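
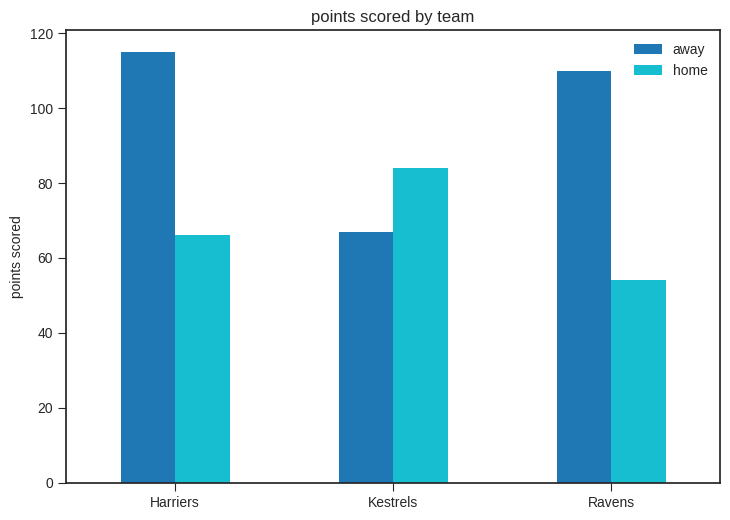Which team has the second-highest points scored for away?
Ravens

Top 3 for away: Harriers ≈ 120, Ravens ≈ 110, Kestrels ≈ 70.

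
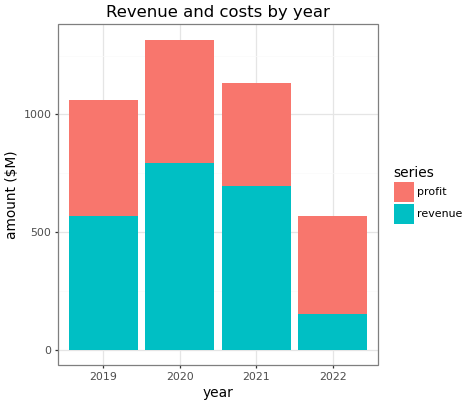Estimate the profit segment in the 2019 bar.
≈ 400

profit top ≈ 1000, bottom ≈ 600; segment ≈ 400.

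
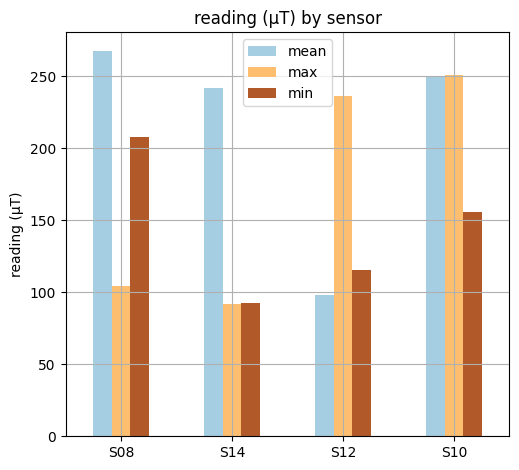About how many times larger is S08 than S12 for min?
≈ 1.6×

S08 ≈ 200, S12 ≈ 125; 200/125 ≈ 1.6.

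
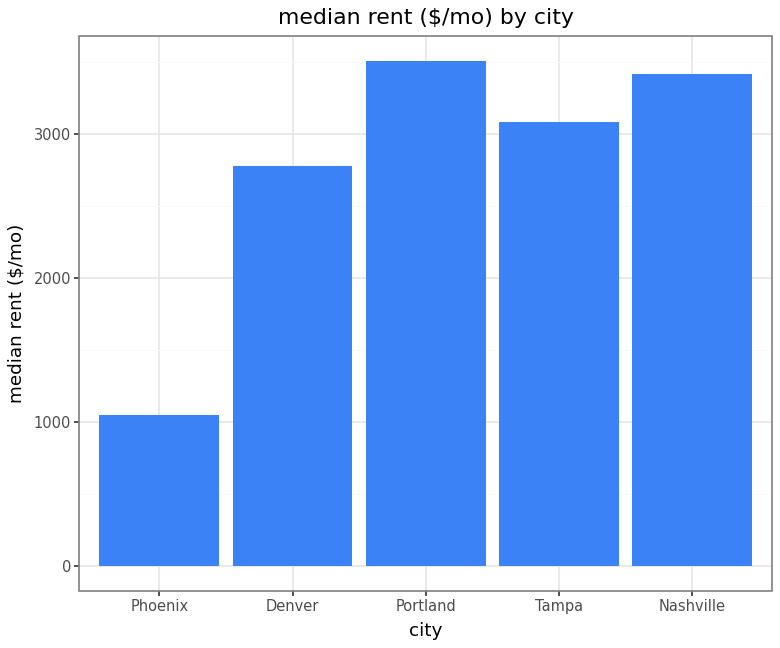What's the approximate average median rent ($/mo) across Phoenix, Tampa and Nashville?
(1000 + 3000 + 3500) / 3 ≈ 2500.

≈ 2500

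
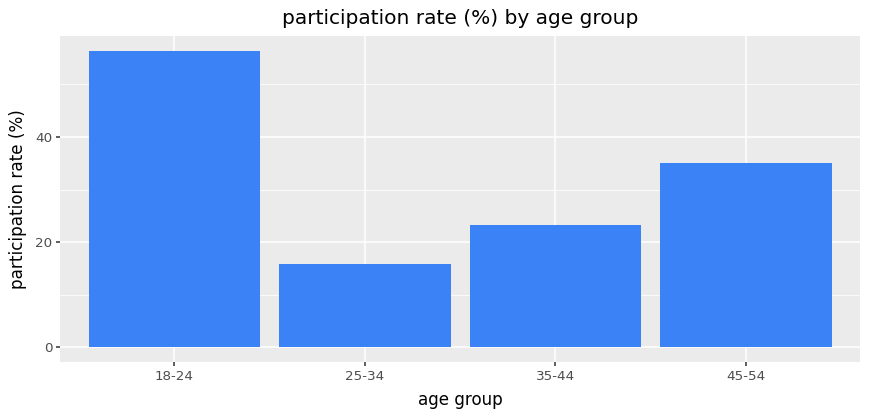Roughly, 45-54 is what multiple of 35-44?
45-54 ≈ 35, 35-44 ≈ 25; 35/25 ≈ 1.4.

≈ 1.4×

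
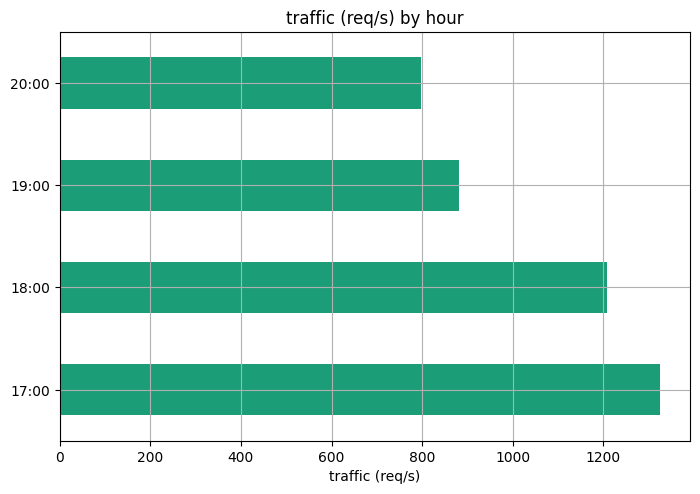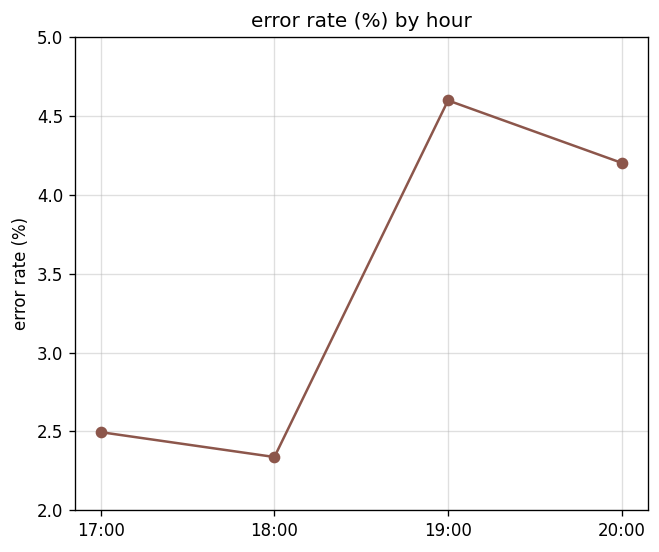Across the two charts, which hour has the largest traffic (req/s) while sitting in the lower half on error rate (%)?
Chart 2 median error rate (%) ≈ 3.5; below-median hours: 17:00, 18:00. Among those, 17:00 has the highest traffic (req/s) (≈ 1400).

17:00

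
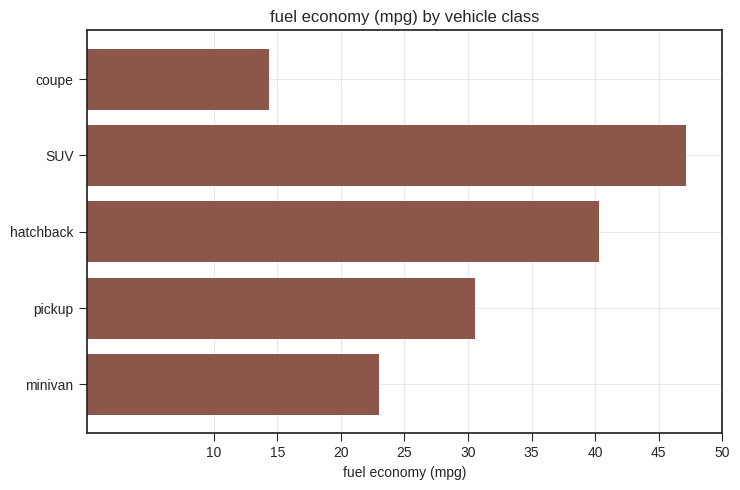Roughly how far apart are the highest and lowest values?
Max SUV ≈ 45, min coupe ≈ 15; range ≈ 30.

≈ 30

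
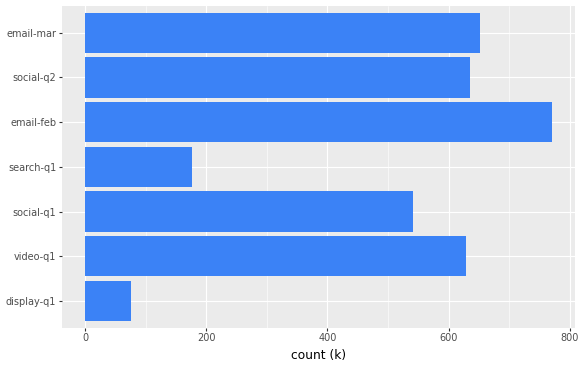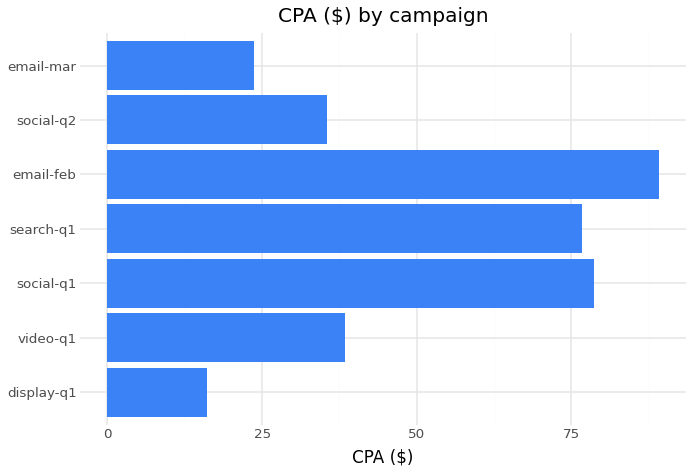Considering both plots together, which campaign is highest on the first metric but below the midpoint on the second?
email-mar

Chart 2 median CPA ($) ≈ 40; below-median campaigns: display-q1, social-q2, email-mar. Among those, email-mar has the highest count (k) (≈ 700).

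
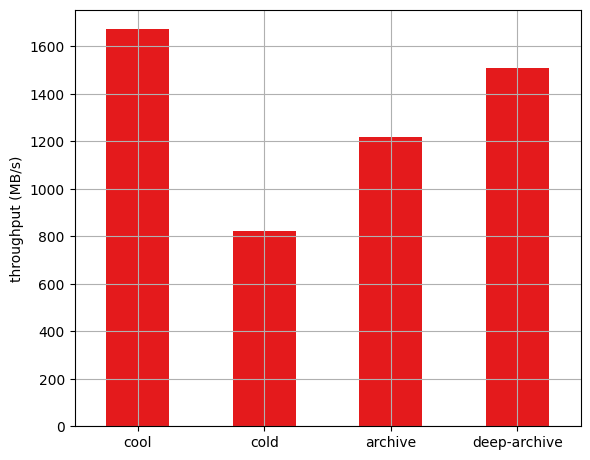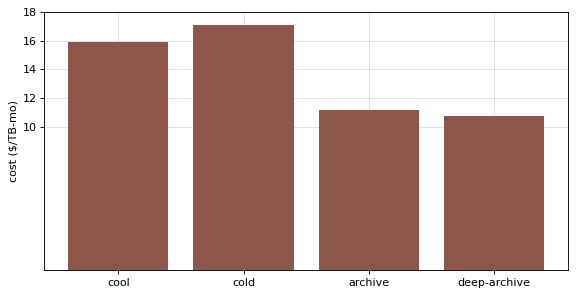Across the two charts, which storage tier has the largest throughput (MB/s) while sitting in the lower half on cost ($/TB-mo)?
Chart 2 median cost ($/TB-mo) ≈ 14; below-median storage tiers: archive, deep-archive. Among those, deep-archive has the highest throughput (MB/s) (≈ 1600).

deep-archive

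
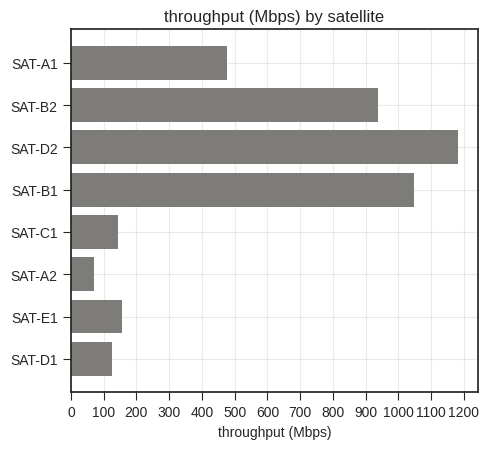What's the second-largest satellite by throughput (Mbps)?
SAT-B1

Top 3: SAT-D2 ≈ 1200, SAT-B1 ≈ 1000, SAT-B2 ≈ 900.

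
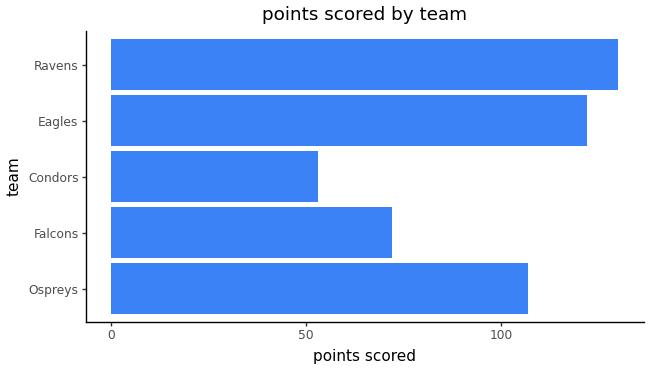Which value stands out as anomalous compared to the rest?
Condors ≈ 60; the rest sit between ≈ 80 and ≈ 120.

Condors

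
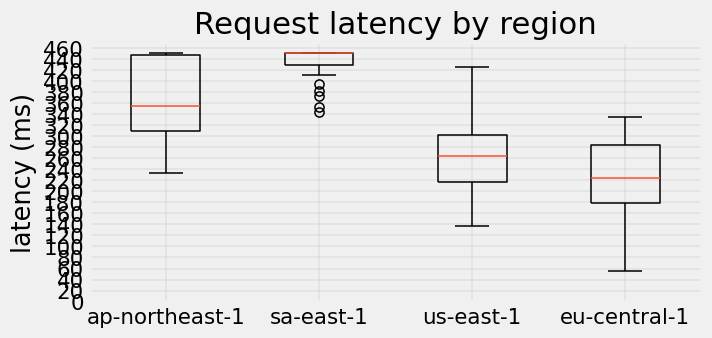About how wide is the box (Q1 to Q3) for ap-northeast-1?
Q3 ≈ 440, Q1 ≈ 300; IQR ≈ 140.

≈ 140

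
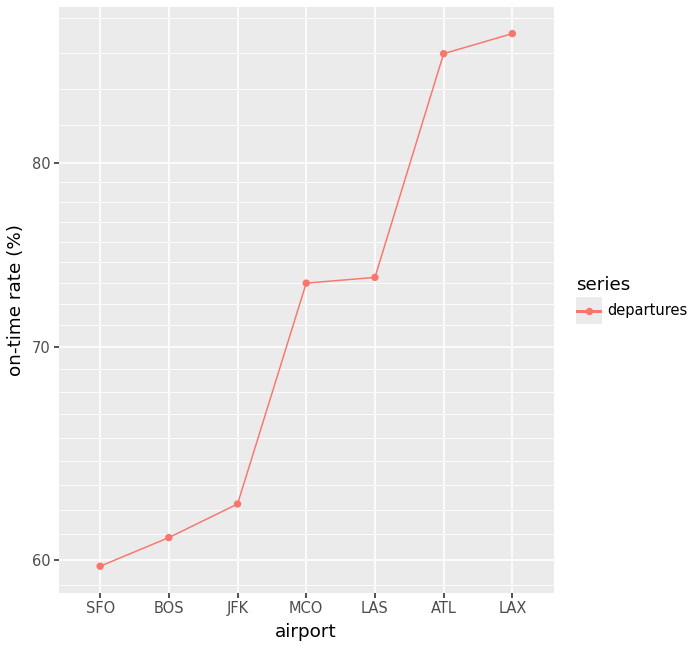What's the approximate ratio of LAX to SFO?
≈ 1.5×

LAX ≈ 90, SFO ≈ 60; 90/60 ≈ 1.5.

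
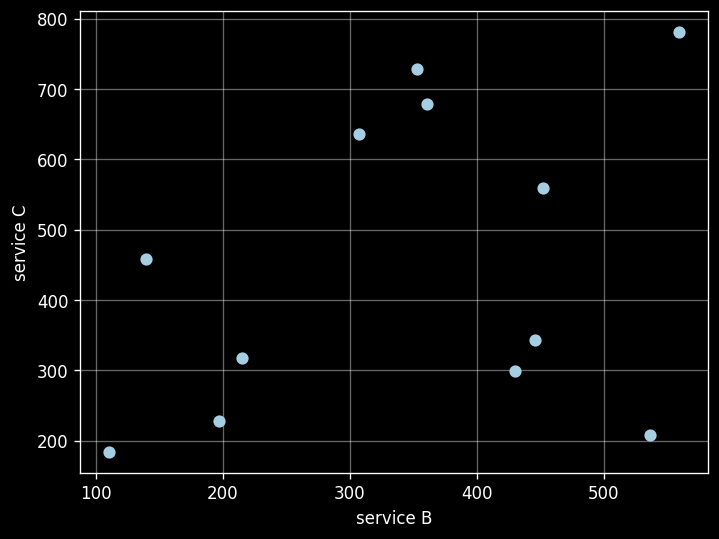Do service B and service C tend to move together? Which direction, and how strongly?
Points are positively correlated; weak (|r| ≈ 0.3).

positive, weak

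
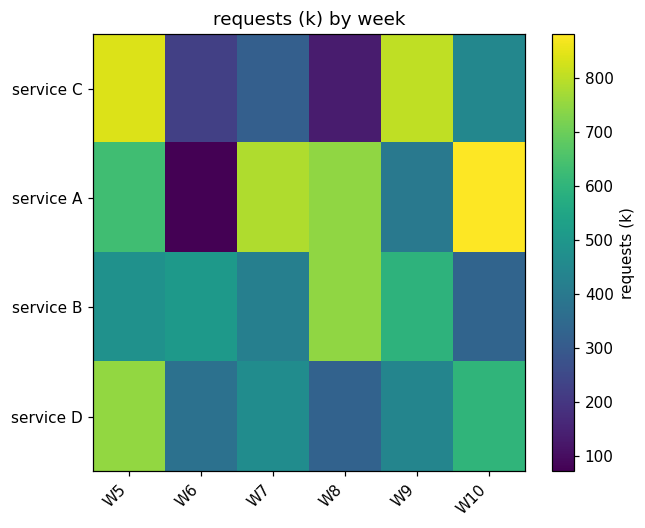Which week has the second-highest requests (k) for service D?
W10

Top 3 for service D: W5 ≈ 700, W10 ≈ 600, W7 ≈ 500.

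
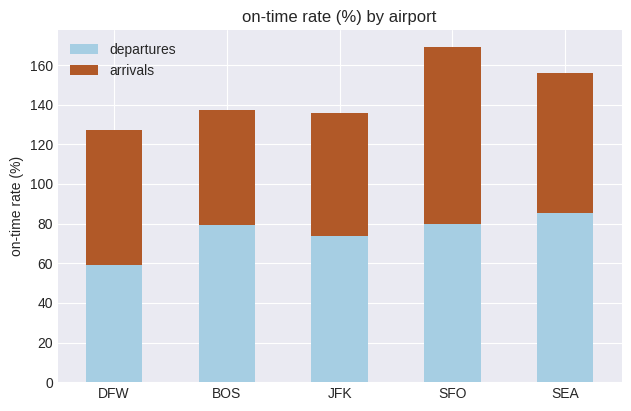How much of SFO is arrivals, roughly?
arrivals top ≈ 160, bottom ≈ 80; segment ≈ 80.

≈ 80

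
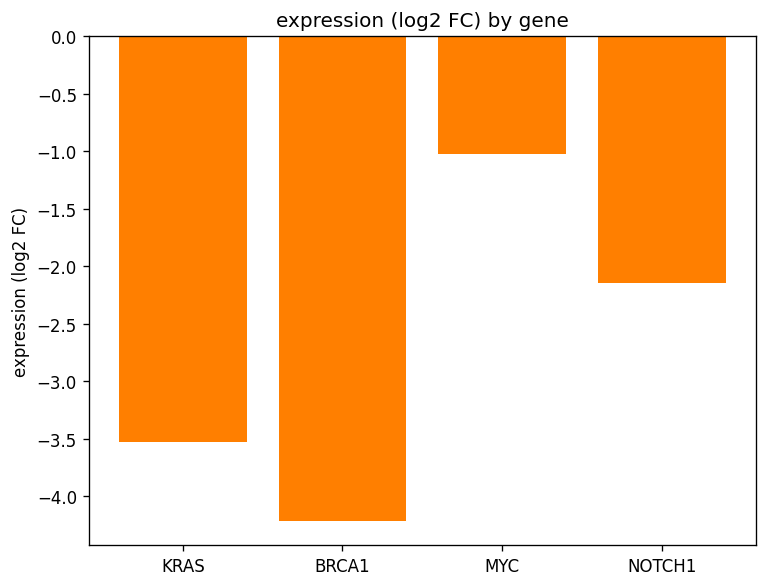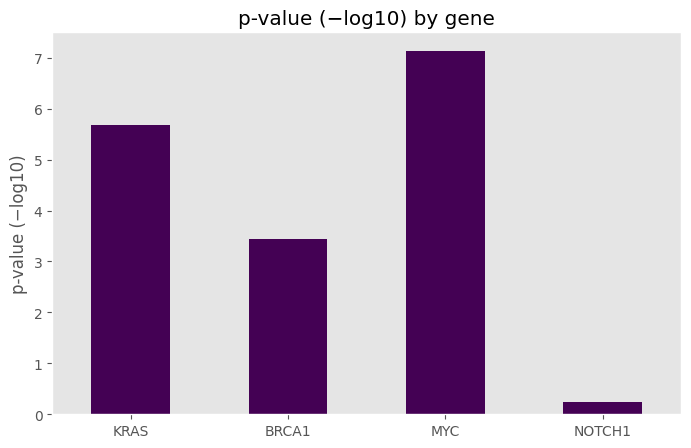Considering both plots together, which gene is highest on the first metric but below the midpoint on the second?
Chart 2 median p-value (−log10) ≈ 5; below-median genes: BRCA1, NOTCH1. Among those, NOTCH1 has the highest expression (log2 FC) (≈ -2).

NOTCH1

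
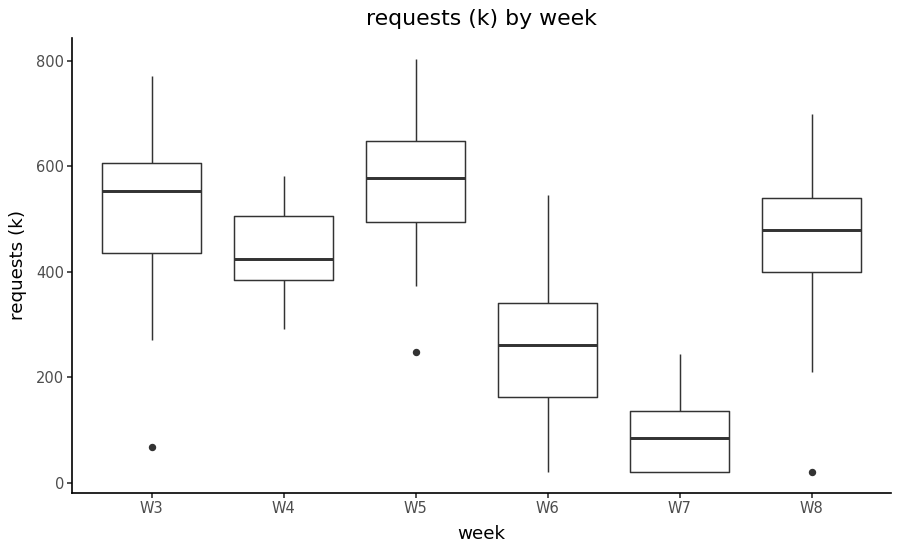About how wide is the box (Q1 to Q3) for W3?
≈ 150

Q3 ≈ 600, Q1 ≈ 450; IQR ≈ 150.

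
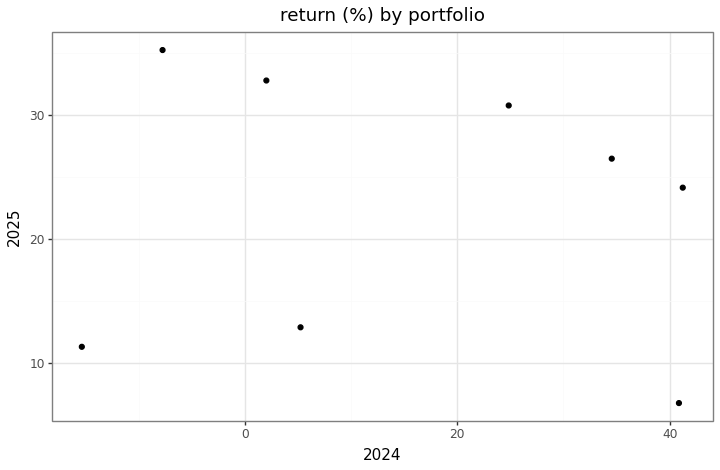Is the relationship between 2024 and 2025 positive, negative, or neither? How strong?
Points are roughly uncorrelated; weak (|r| ≈ 0.1).

no clear correlation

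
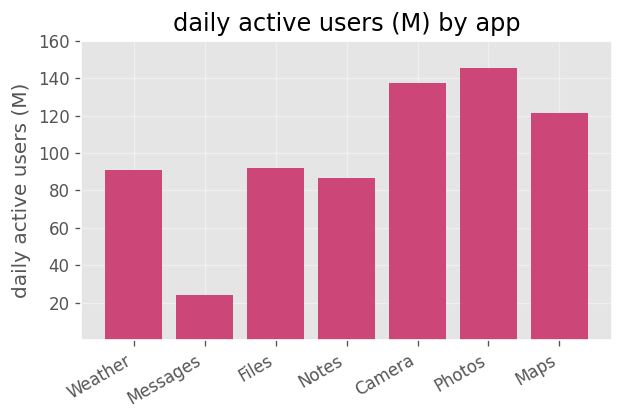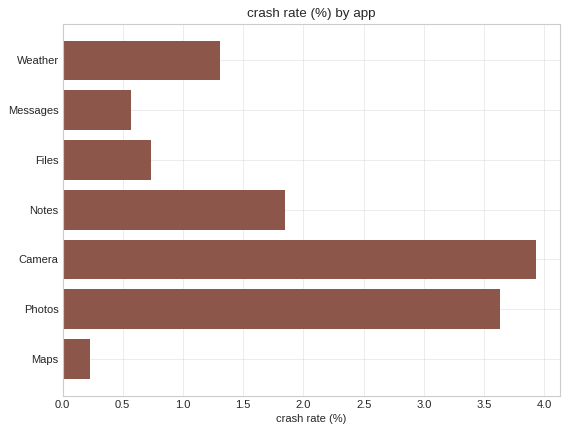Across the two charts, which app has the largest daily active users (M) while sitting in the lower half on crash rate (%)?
Maps

Chart 2 median crash rate (%) ≈ 1.5; below-median apps: Messages, Files, Maps. Among those, Maps has the highest daily active users (M) (≈ 120).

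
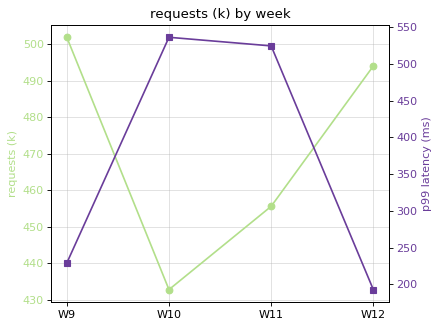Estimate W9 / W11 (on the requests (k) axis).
W9 ≈ 500, W11 ≈ 460; 500/460 ≈ 1.09.

≈ 1.09×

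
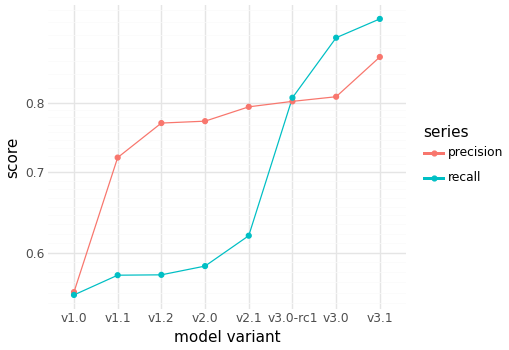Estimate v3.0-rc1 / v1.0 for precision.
v3.0-rc1 ≈ 0.80, v1.0 ≈ 0.55; 0.80/0.55 ≈ 1.45.

≈ 1.45×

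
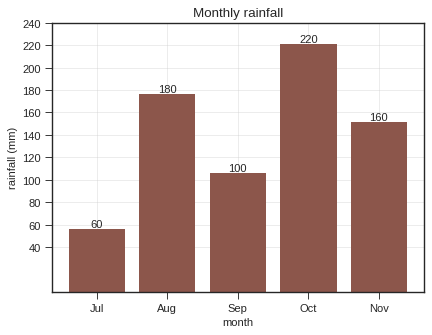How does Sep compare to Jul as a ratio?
Sep ≈ 100, Jul ≈ 60; 100/60 ≈ 1.67.

≈ 1.67×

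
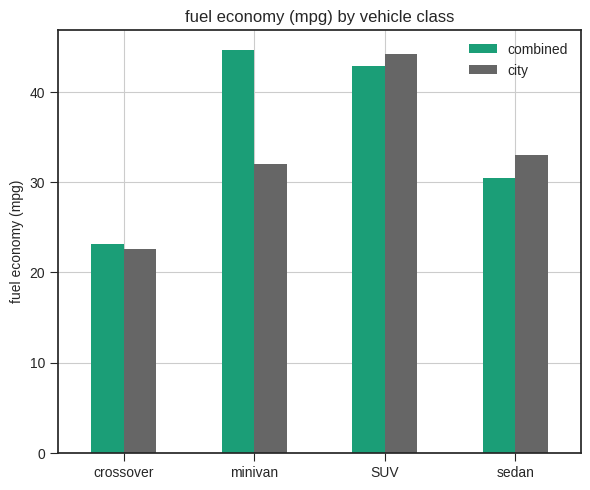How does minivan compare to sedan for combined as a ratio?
minivan ≈ 45, sedan ≈ 30; 45/30 ≈ 1.5.

≈ 1.5×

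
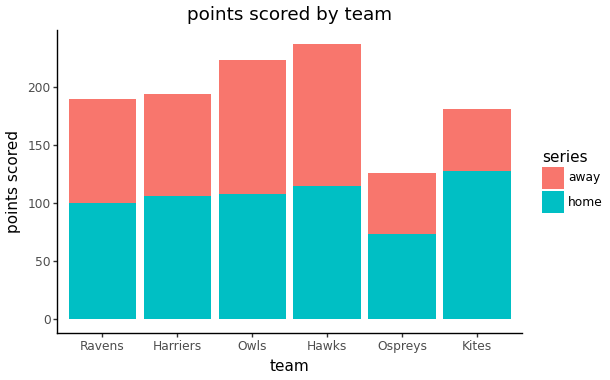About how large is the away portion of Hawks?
away top ≈ 240, bottom ≈ 120; segment ≈ 120.

≈ 120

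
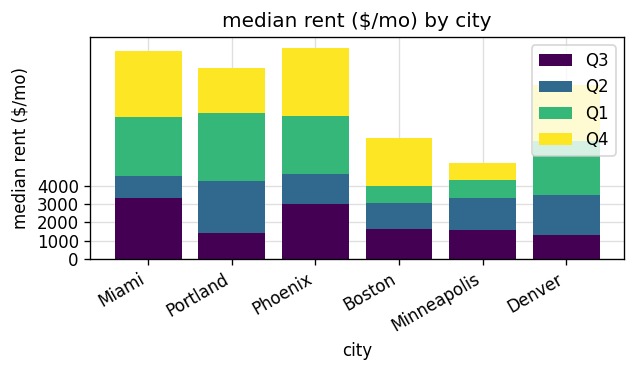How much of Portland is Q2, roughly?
Q2 top ≈ 4000, bottom ≈ 1000; segment ≈ 3000.

≈ 3000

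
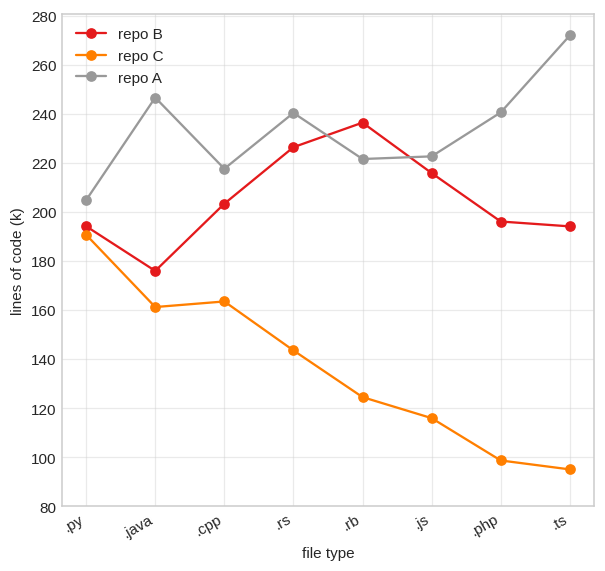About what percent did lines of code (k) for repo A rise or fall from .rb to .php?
≈ +9.1%

.rb ≈ 220, .php ≈ 240; (240 − 220) / 220 ≈ +9.1%.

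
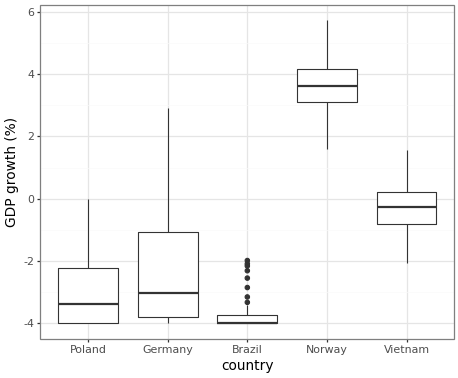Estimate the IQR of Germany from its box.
≈ 3

Q3 ≈ -1, Q1 ≈ -4; IQR ≈ 3.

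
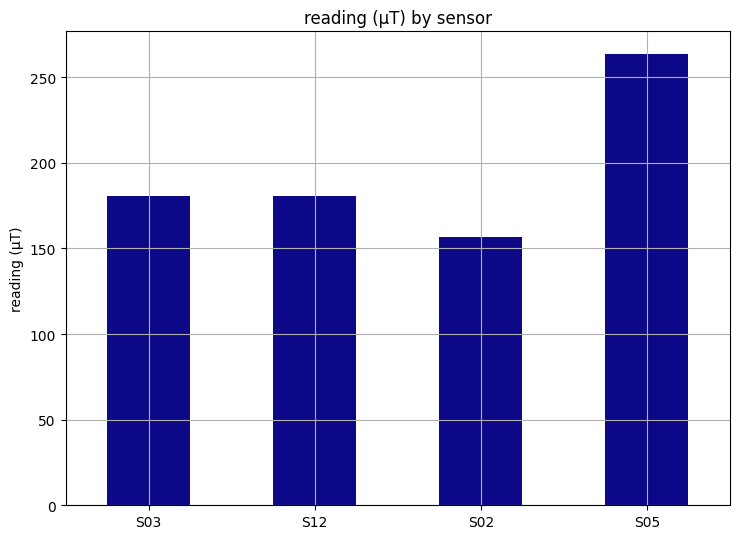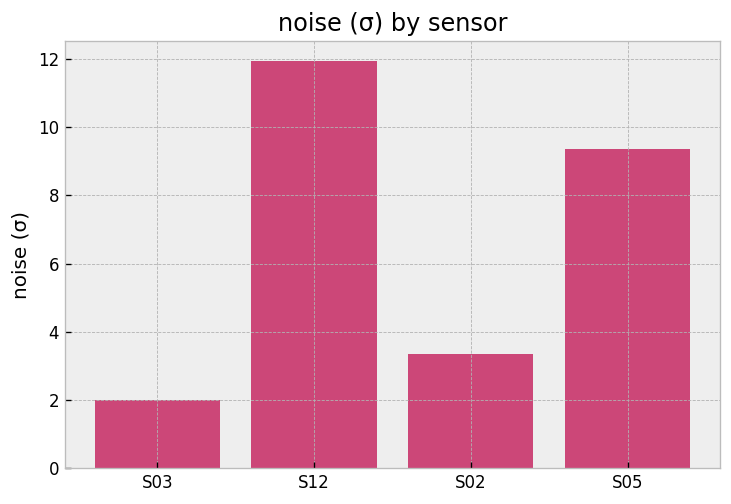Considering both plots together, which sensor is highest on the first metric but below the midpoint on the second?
Chart 2 median noise (σ) ≈ 6; below-median sensors: S03, S02. Among those, S03 has the highest reading (µT) (≈ 175).

S03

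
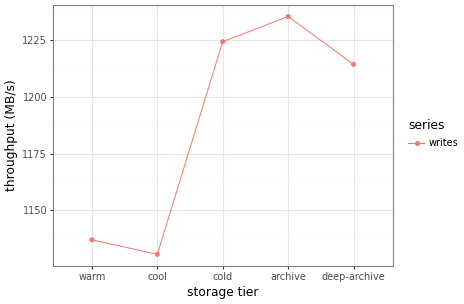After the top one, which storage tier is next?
cold

Top 3: archive ≈ 1240, cold ≈ 1220, deep-archive ≈ 1210.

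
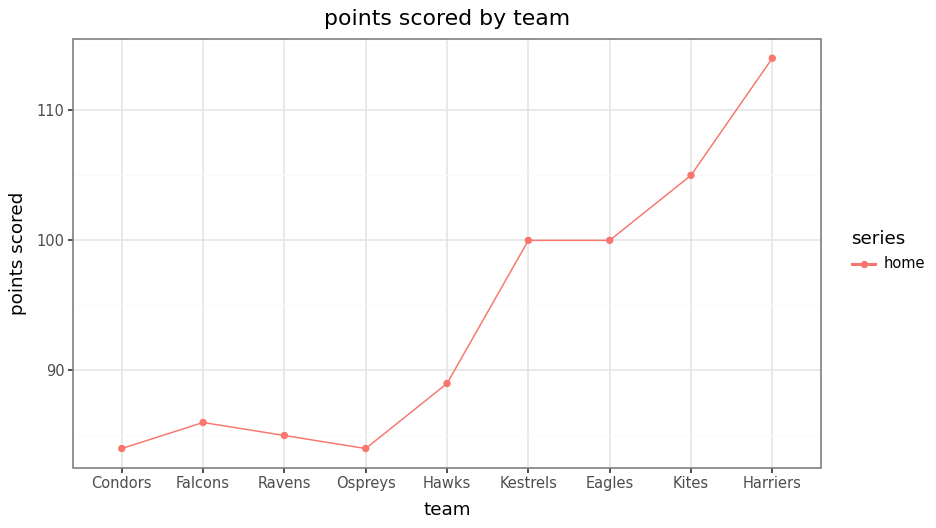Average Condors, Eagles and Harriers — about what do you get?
≈ 100

(85 + 100 + 115) / 3 ≈ 100.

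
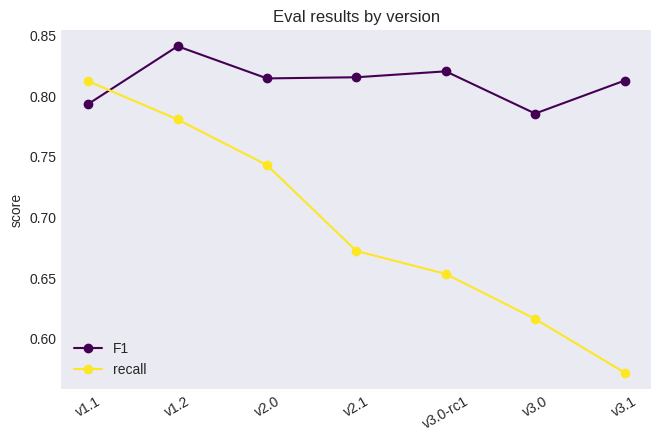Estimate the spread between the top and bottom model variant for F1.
Max v1.2 ≈ 0.85, min v3.0 ≈ 0.80; range ≈ 0.05.

≈ 0.05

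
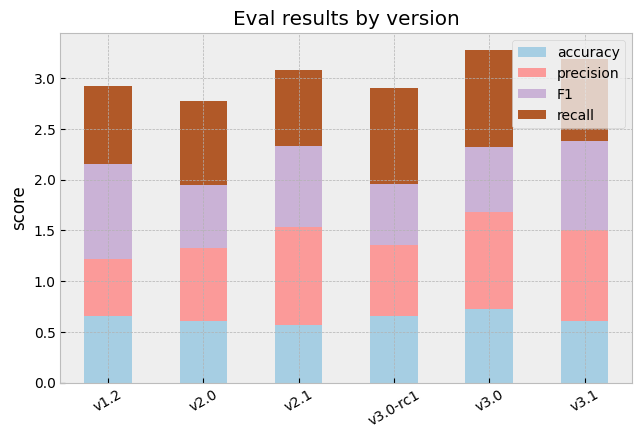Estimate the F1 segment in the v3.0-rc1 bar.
≈ 0.5

F1 top ≈ 2.0, bottom ≈ 1.5; segment ≈ 0.5.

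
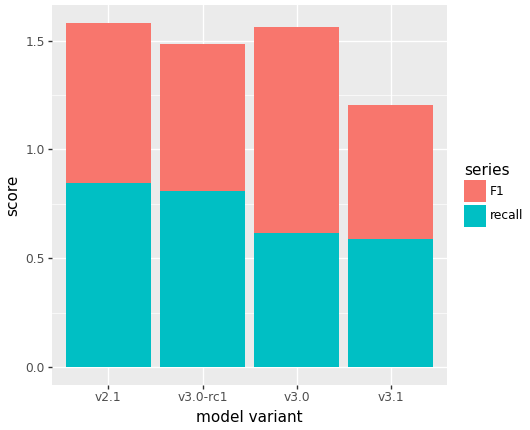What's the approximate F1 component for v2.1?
≈ 0.8

F1 top ≈ 1.6, bottom ≈ 0.8; segment ≈ 0.8.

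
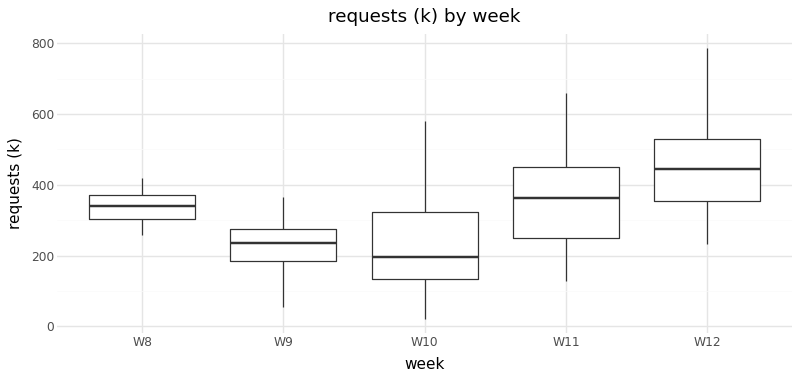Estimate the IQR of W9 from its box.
≈ 100

Q3 ≈ 280, Q1 ≈ 180; IQR ≈ 100.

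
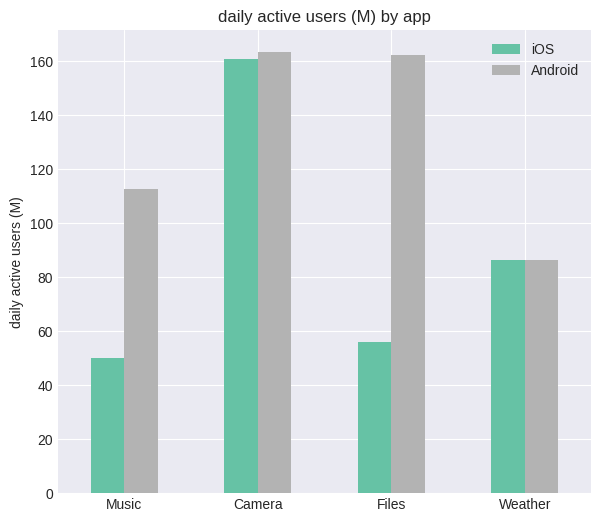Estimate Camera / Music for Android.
≈ 1.33×

Camera ≈ 160, Music ≈ 120; 160/120 ≈ 1.33.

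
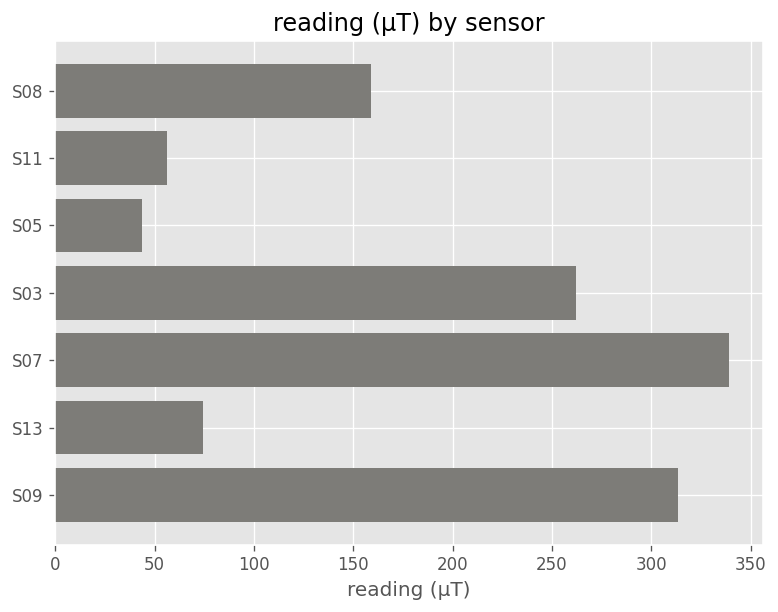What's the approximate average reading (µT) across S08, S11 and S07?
≈ 183

(150 + 50 + 350) / 3 ≈ 183.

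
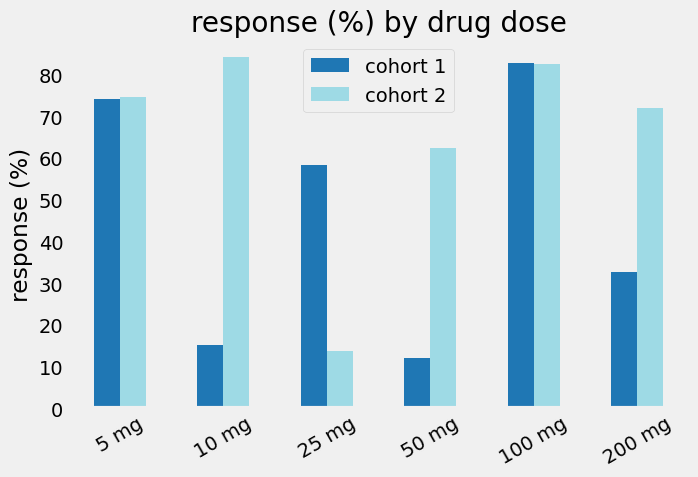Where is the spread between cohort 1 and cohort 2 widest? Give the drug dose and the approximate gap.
10 mg: cohort 1 ≈ 20, cohort 2 ≈ 80 → gap ≈ 60. Next-largest (50 mg) is only ≈ 50.

10 mg, ≈ 60 %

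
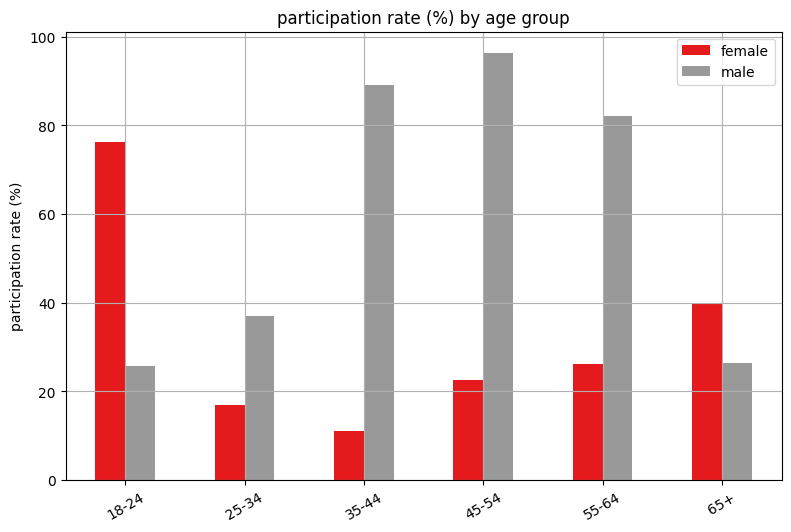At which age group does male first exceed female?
18-24: male ≈ 30 vs female ≈ 80 (not yet); 25-34: male ≈ 40 vs female ≈ 20 (first crossover).

25-34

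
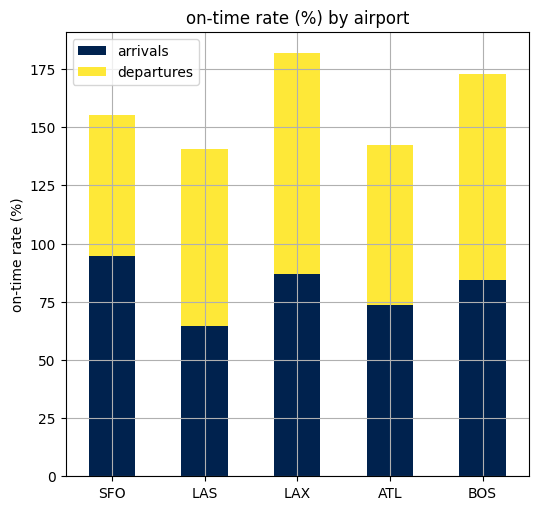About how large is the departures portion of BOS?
≈ 100

departures top ≈ 180, bottom ≈ 80; segment ≈ 100.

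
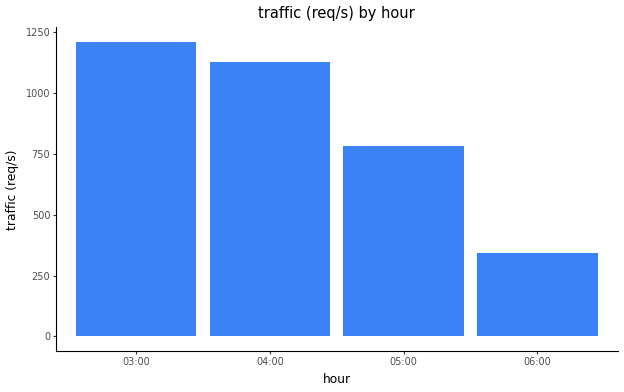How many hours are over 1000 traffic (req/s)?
2

Above 1000: 03:00, 04:00.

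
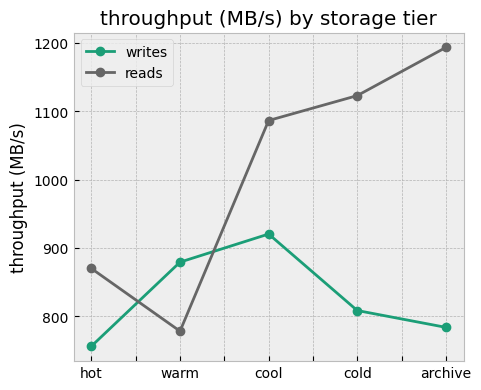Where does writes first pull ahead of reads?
hot: writes ≈ 750 vs reads ≈ 850 (not yet); warm: writes ≈ 900 vs reads ≈ 800 (first crossover).

warm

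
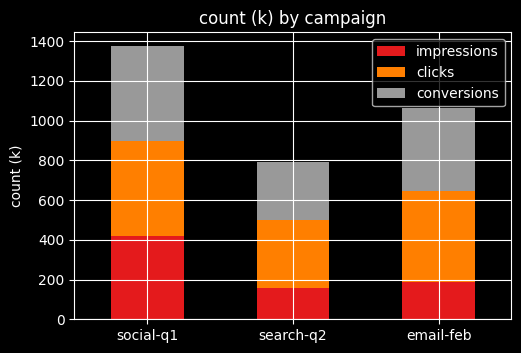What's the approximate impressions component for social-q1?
≈ 400

impressions top ≈ 400, bottom ≈ 0; segment ≈ 400.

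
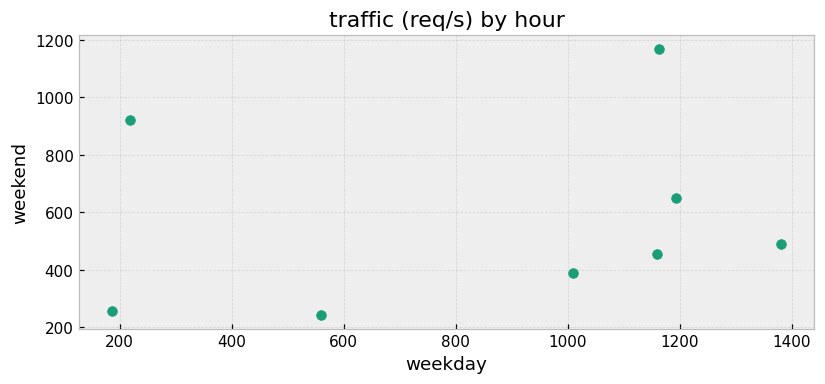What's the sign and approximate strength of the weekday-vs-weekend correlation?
Points are roughly uncorrelated; weak (|r| ≈ 0.2).

no clear correlation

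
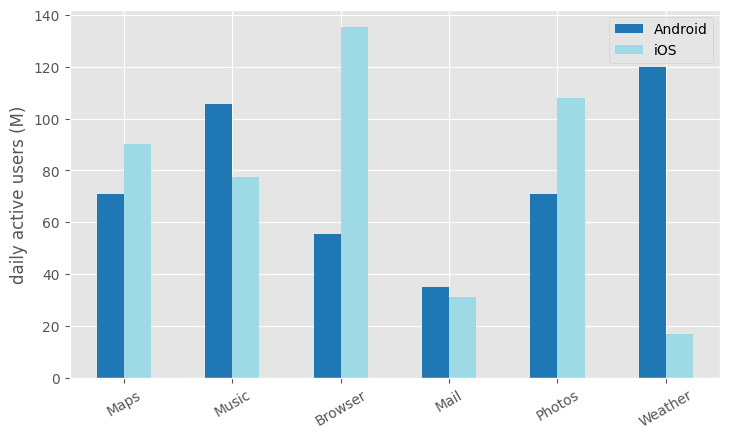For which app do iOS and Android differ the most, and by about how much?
Weather, ≈ 100 M

Weather: iOS ≈ 20, Android ≈ 120 → gap ≈ 100. Next-largest (Browser) is only ≈ 80.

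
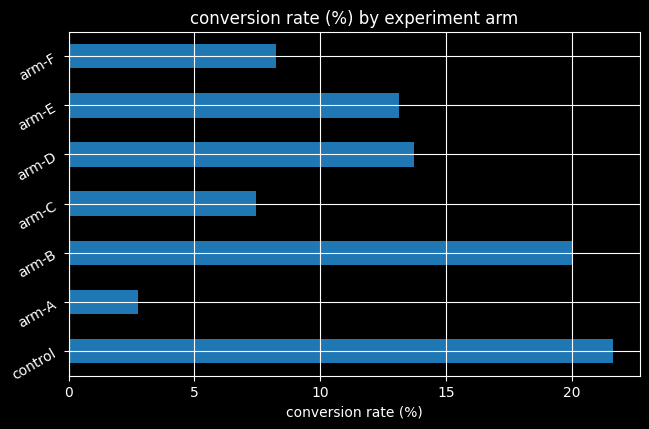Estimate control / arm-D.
≈ 1.57×

control ≈ 22, arm-D ≈ 14; 22/14 ≈ 1.57.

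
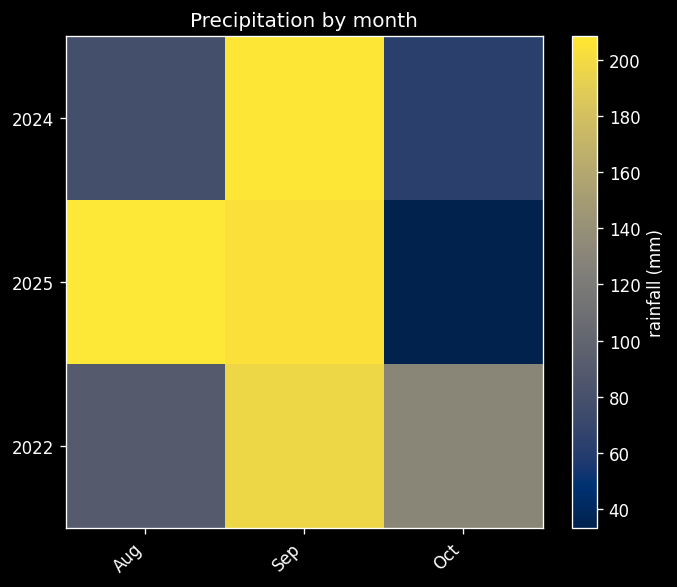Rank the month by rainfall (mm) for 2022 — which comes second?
Oct

Top 3 for 2022: Sep ≈ 200, Oct ≈ 140, Aug ≈ 100.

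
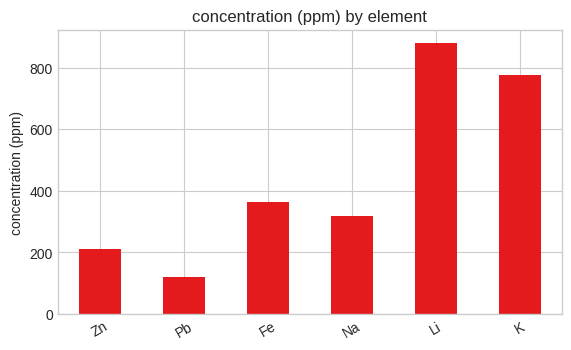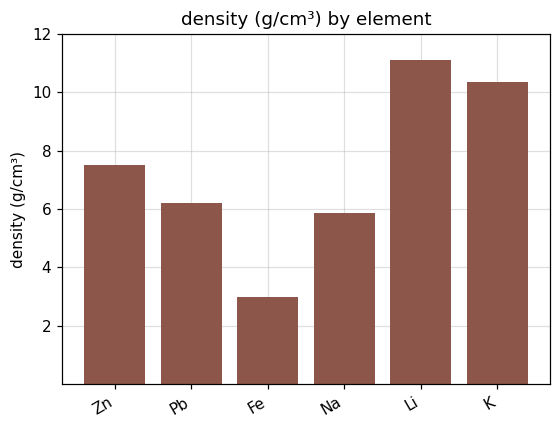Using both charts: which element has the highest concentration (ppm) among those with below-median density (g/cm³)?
Fe

Chart 2 median density (g/cm³) ≈ 6; below-median elements: Pb, Fe, Na. Among those, Fe has the highest concentration (ppm) (≈ 400).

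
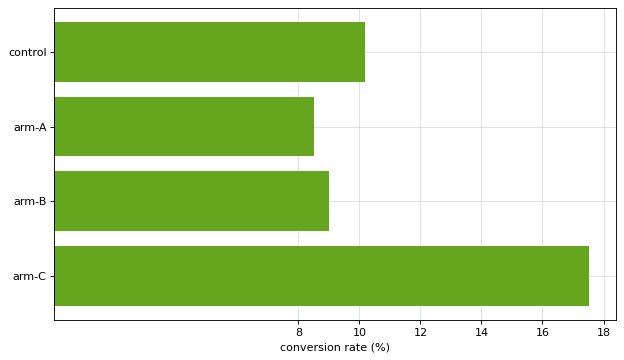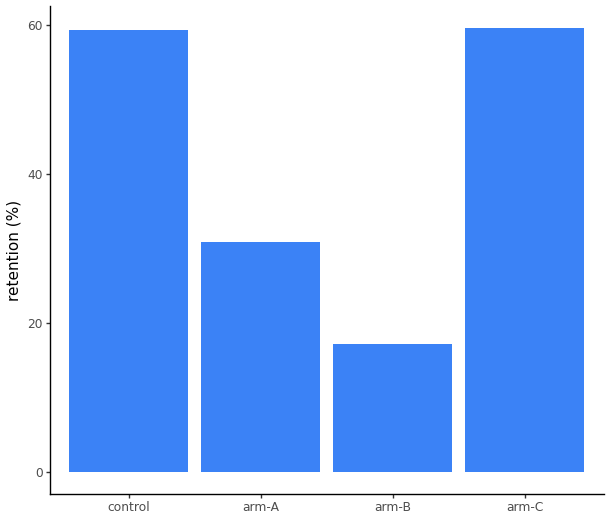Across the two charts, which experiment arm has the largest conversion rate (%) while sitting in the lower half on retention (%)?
arm-B

Chart 2 median retention (%) ≈ 50; below-median experiment arms: arm-A, arm-B. Among those, arm-B has the highest conversion rate (%) (≈ 10).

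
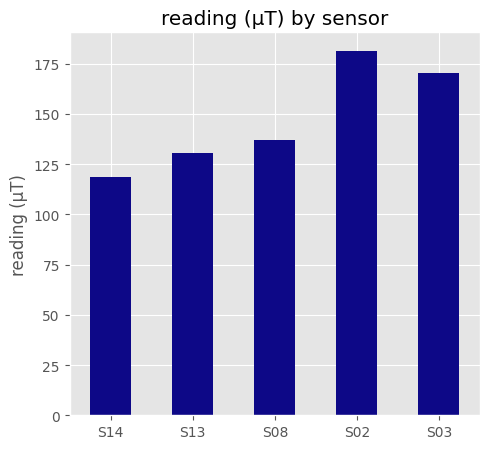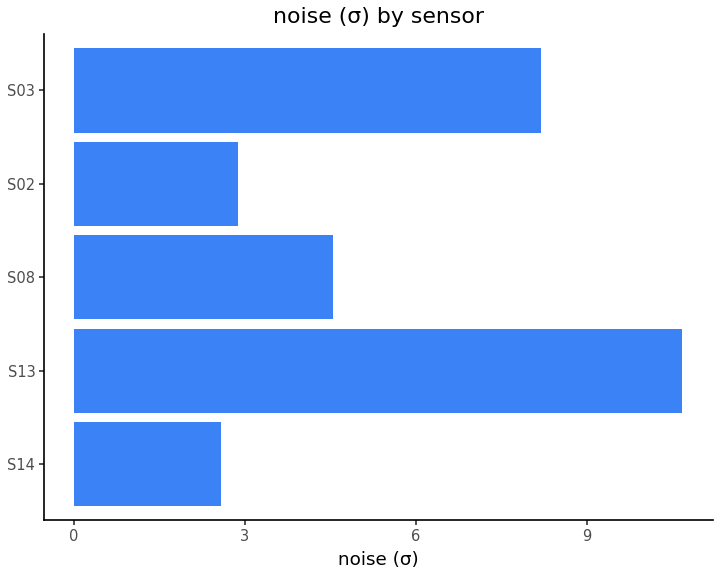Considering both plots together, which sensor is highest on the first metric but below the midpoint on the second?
Chart 2 median noise (σ) ≈ 5; below-median sensors: S14, S02. Among those, S02 has the highest reading (µT) (≈ 180).

S02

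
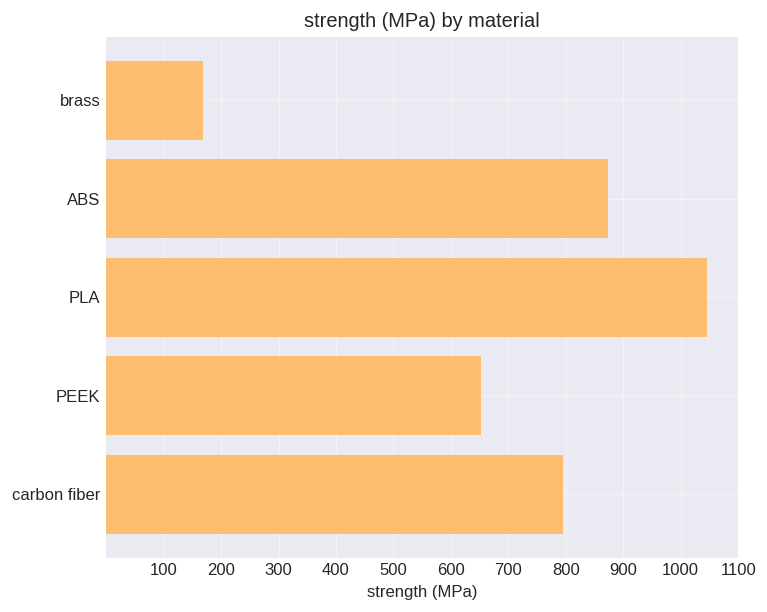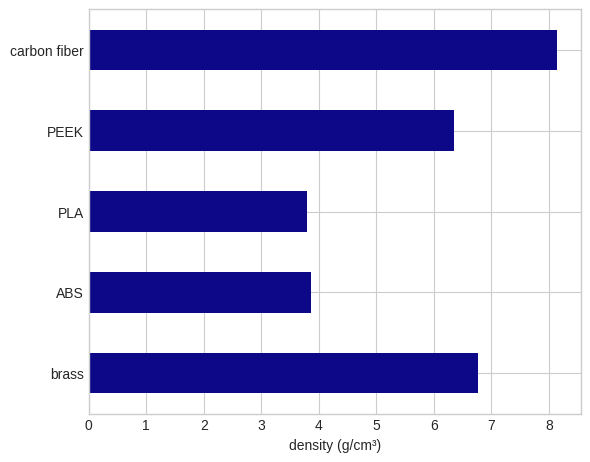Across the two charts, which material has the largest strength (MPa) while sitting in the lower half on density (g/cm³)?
Chart 2 median density (g/cm³) ≈ 6; below-median materials: ABS, PLA. Among those, PLA has the highest strength (MPa) (≈ 1000).

PLA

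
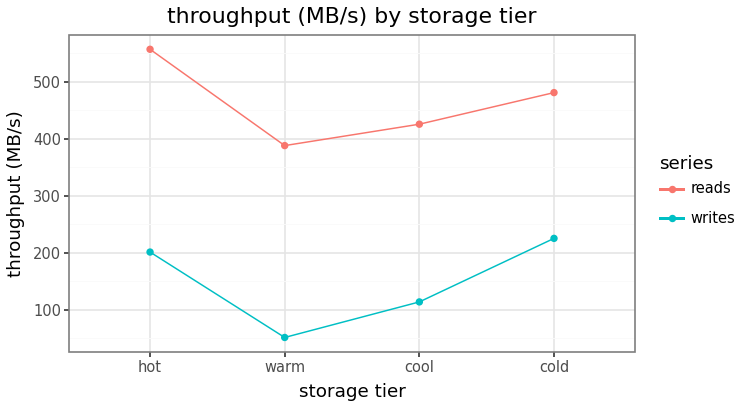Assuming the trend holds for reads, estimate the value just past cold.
≈ 550

Last three: 400, 450, 500 → slope ≈ 50/step → next ≈ 550.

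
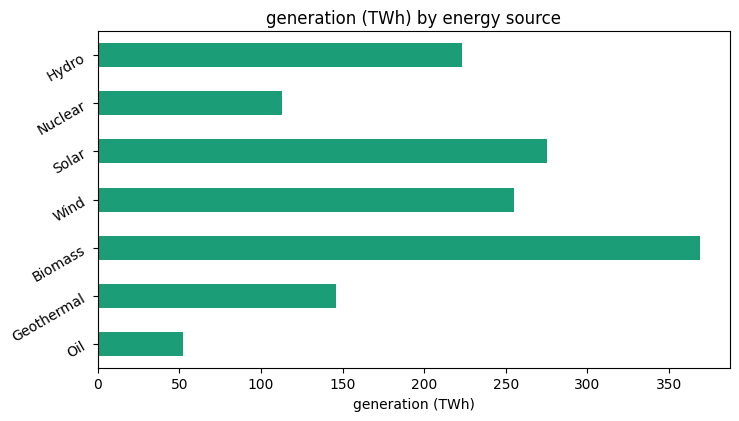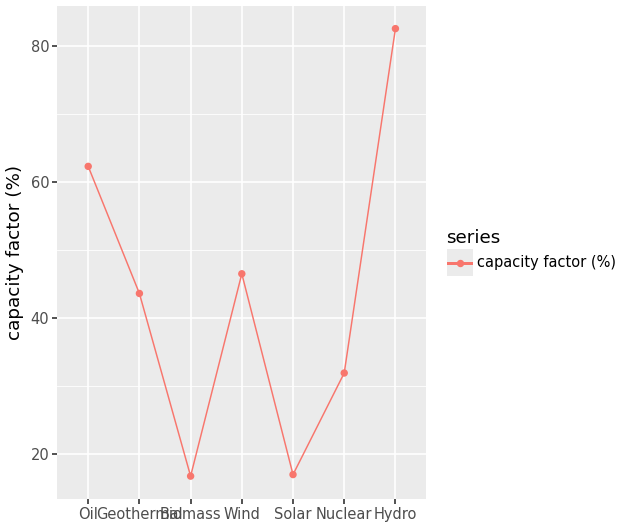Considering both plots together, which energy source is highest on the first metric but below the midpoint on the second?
Biomass

Chart 2 median capacity factor (%) ≈ 40; below-median energy sources: Biomass, Solar, Nuclear. Among those, Biomass has the highest generation (TWh) (≈ 350).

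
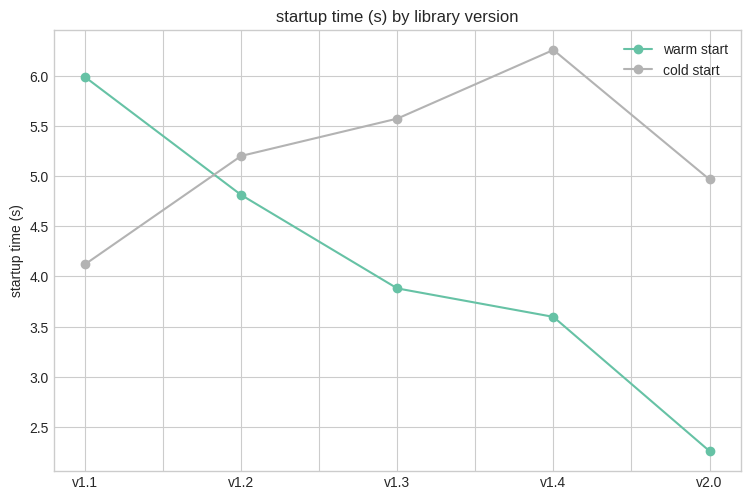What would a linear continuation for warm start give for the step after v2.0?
≈ 1.75

Last three: 4.0, 3.5, 2.5 → slope ≈ -0.75/step → next ≈ 1.75.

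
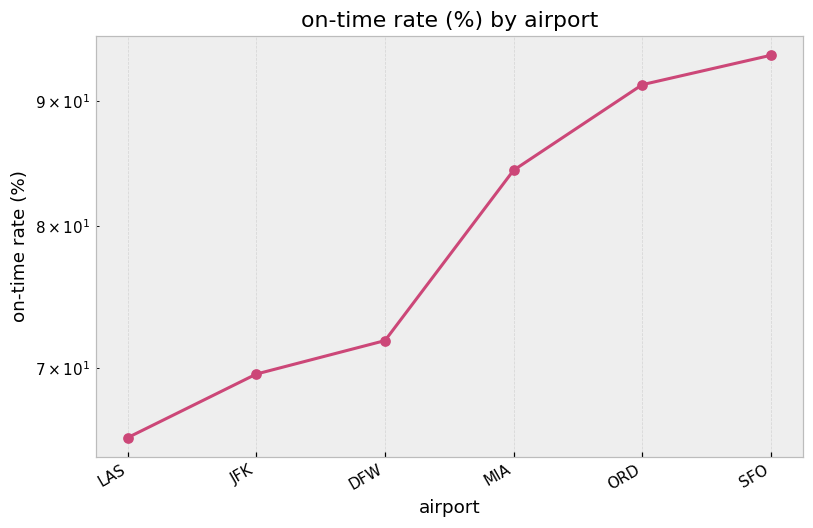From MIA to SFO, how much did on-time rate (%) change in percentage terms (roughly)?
≈ +11.8%

MIA ≈ 85, SFO ≈ 95; (95 − 85) / 85 ≈ +11.8%.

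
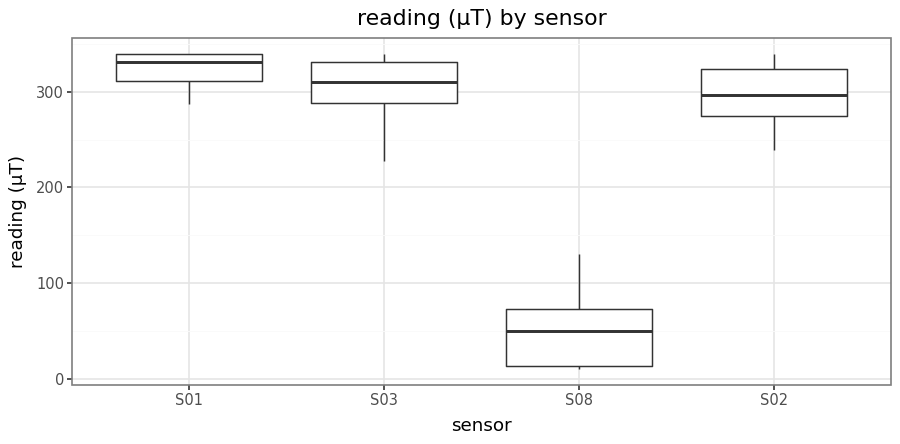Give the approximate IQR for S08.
≈ 50

Q3 ≈ 75, Q1 ≈ 25; IQR ≈ 50.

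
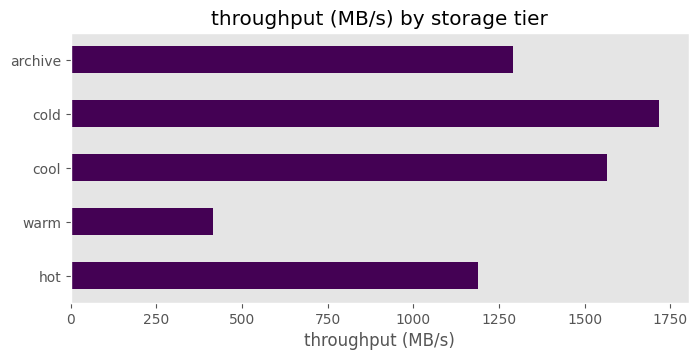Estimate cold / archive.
≈ 1.5×

cold ≈ 1800, archive ≈ 1200; 1800/1200 ≈ 1.5.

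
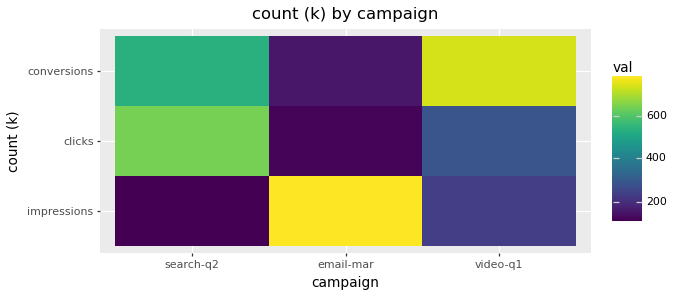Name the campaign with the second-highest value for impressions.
Top 3 for impressions: email-mar ≈ 800, video-q1 ≈ 200, search-q2 ≈ 100.

video-q1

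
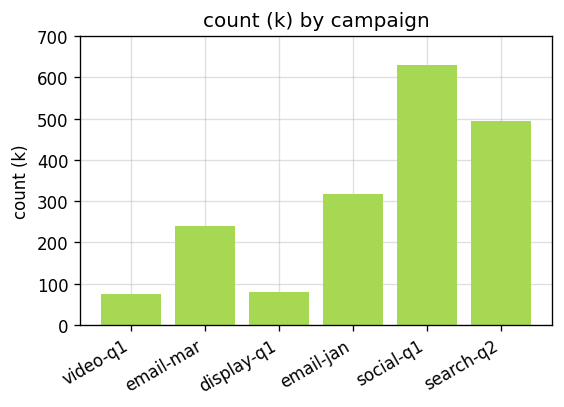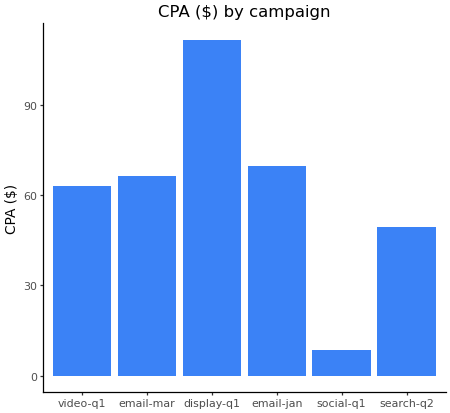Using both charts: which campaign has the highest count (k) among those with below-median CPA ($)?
Chart 2 median CPA ($) ≈ 60; below-median campaigns: video-q1, social-q1, search-q2. Among those, social-q1 has the highest count (k) (≈ 600).

social-q1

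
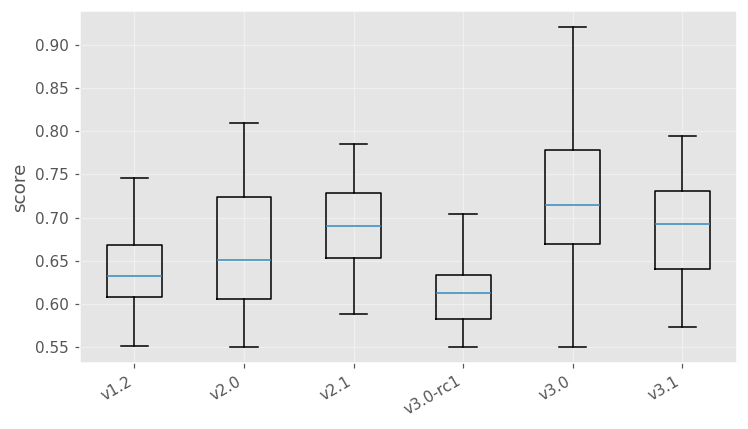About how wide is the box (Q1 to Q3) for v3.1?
Q3 ≈ 0.74, Q1 ≈ 0.64; IQR ≈ 0.10.

≈ 0.10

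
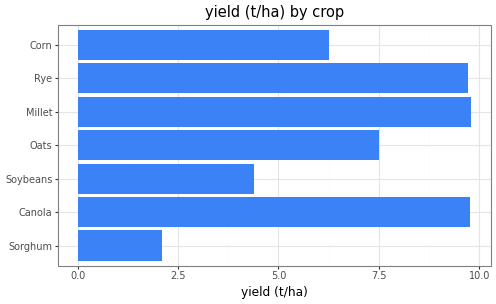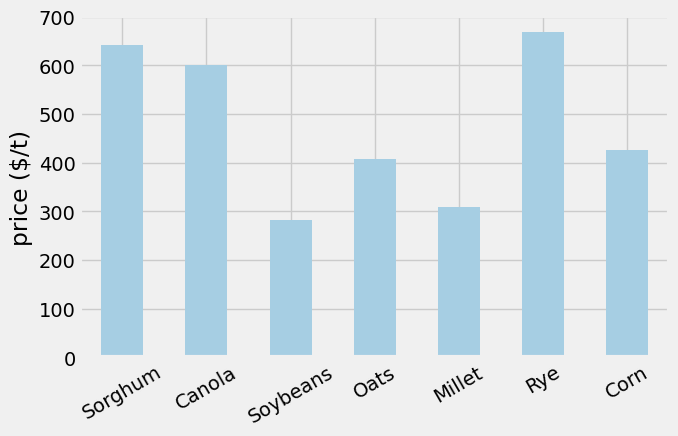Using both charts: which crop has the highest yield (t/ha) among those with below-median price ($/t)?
Millet

Chart 2 median price ($/t) ≈ 400; below-median crops: Soybeans, Oats, Millet. Among those, Millet has the highest yield (t/ha) (≈ 10).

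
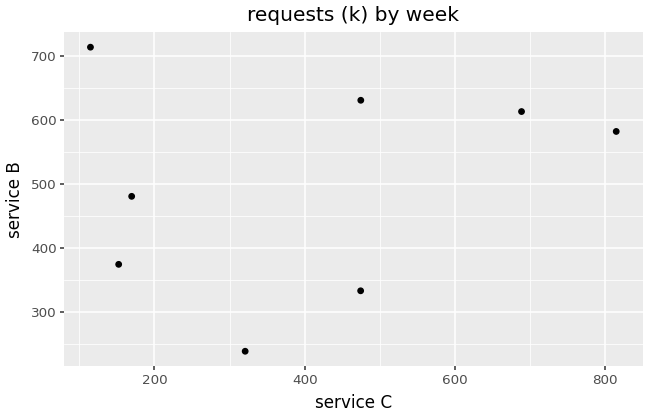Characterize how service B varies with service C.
Points are roughly uncorrelated; weak (|r| ≈ 0.2).

no clear correlation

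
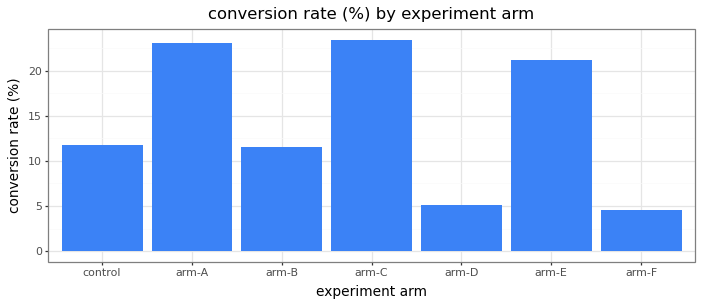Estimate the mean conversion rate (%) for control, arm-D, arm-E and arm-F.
≈ 11

(12 + 6 + 22 + 4) / 4 ≈ 11.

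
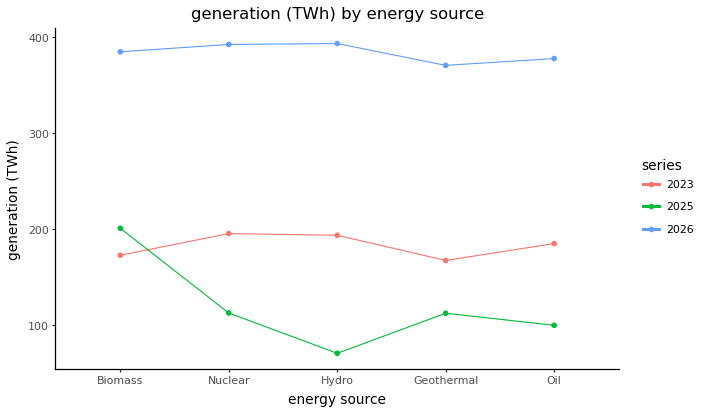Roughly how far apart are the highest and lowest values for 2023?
≈ 50

Max Nuclear ≈ 200, min Geothermal ≈ 150; range ≈ 50.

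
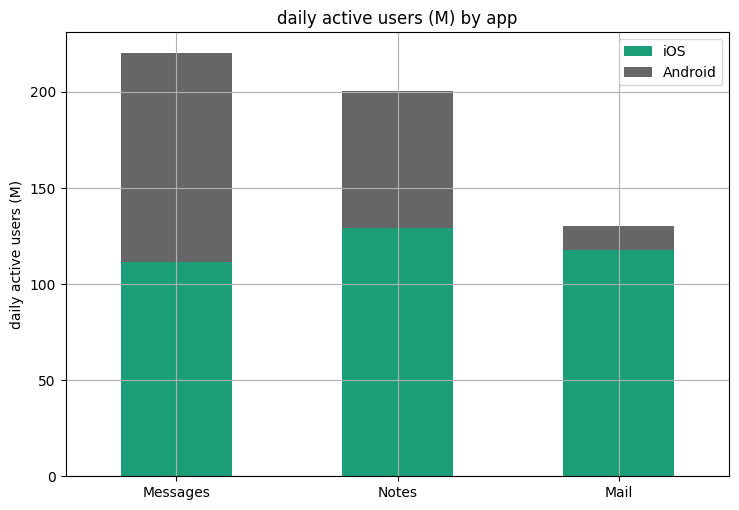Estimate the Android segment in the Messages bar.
≈ 100

Android top ≈ 220, bottom ≈ 120; segment ≈ 100.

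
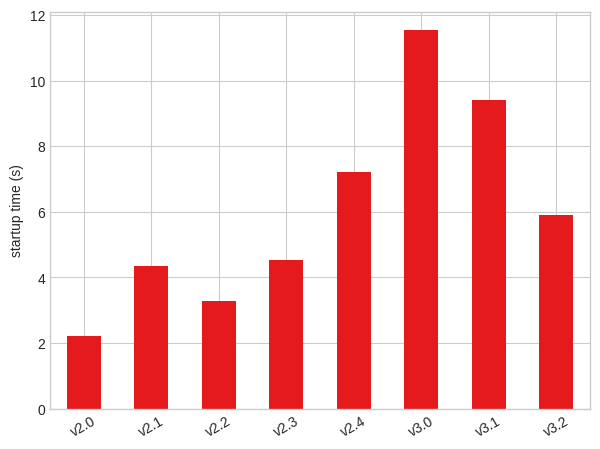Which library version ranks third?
v2.4

Top 4: v3.0 ≈ 12, v3.1 ≈ 9, v2.4 ≈ 7, v3.2 ≈ 6.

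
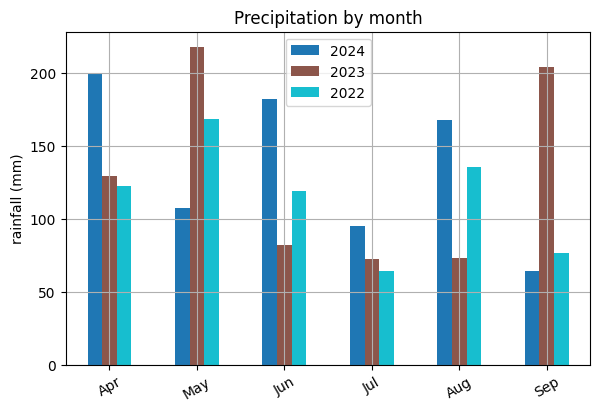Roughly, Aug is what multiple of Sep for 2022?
≈ 1.75×

Aug ≈ 140, Sep ≈ 80; 140/80 ≈ 1.75.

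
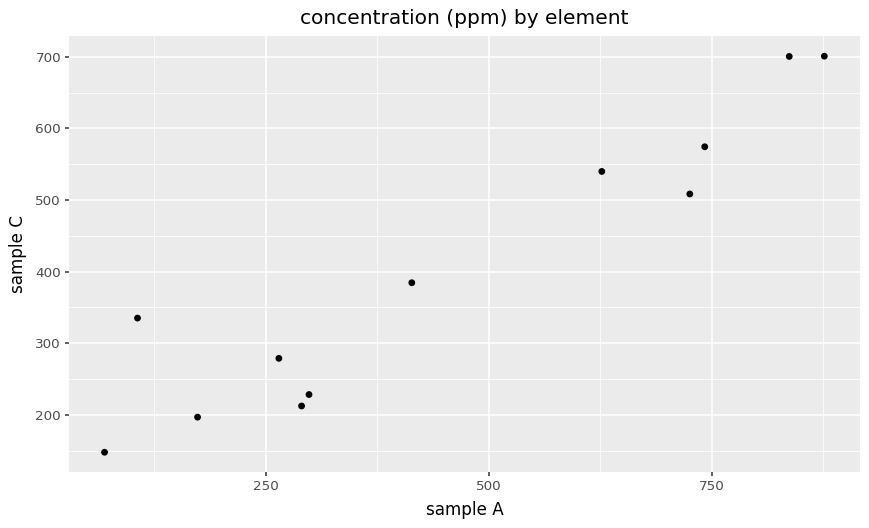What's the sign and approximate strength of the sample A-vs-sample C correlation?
positive, strong

Points are positively correlated; strong (|r| ≈ 0.9).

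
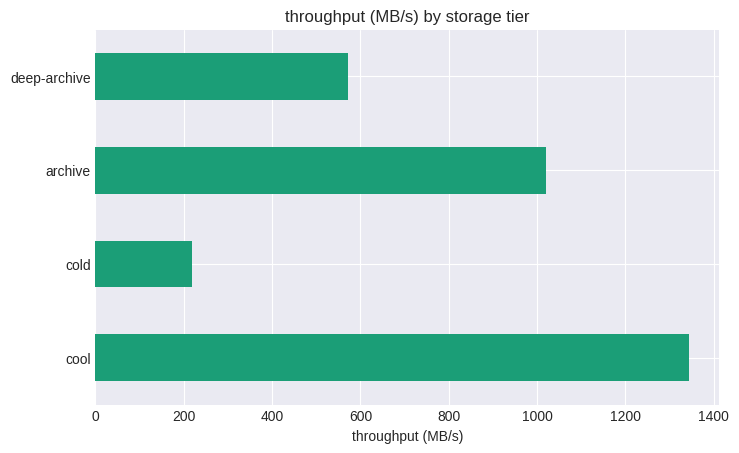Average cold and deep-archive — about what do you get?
(200 + 600) / 2 ≈ 400.

≈ 400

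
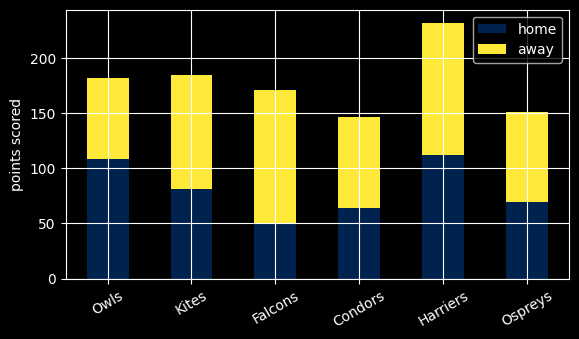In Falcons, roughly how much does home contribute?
home top ≈ 40, bottom ≈ 0; segment ≈ 40.

≈ 40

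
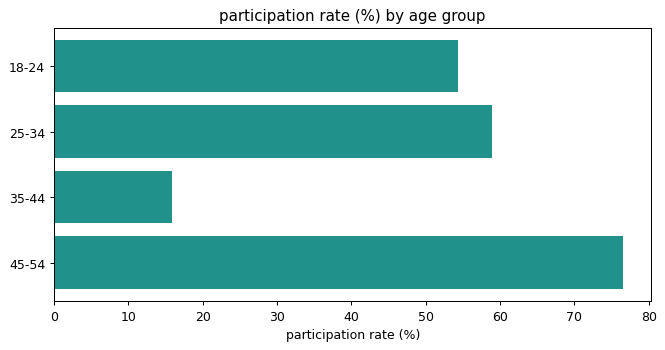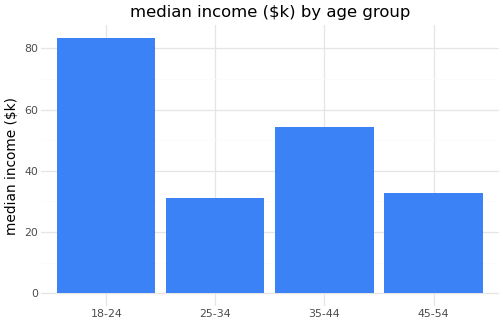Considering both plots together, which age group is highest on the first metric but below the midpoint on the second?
45-54

Chart 2 median median income ($k) ≈ 40; below-median age groups: 25-34, 45-54. Among those, 45-54 has the highest participation rate (%) (≈ 80).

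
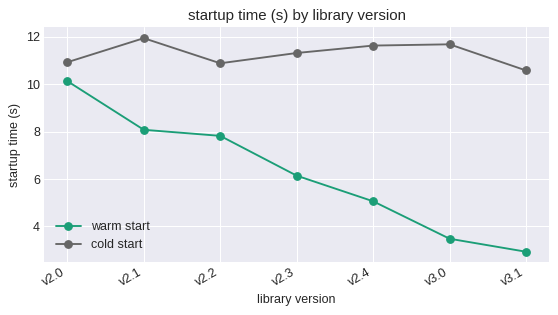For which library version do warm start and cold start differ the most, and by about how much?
v3.0, ≈ 9 s

v3.0: warm start ≈ 3, cold start ≈ 12 → gap ≈ 9. Next-largest (v3.1) is only ≈ 8.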